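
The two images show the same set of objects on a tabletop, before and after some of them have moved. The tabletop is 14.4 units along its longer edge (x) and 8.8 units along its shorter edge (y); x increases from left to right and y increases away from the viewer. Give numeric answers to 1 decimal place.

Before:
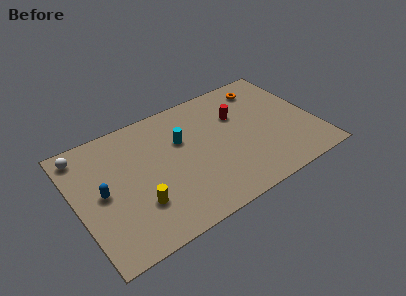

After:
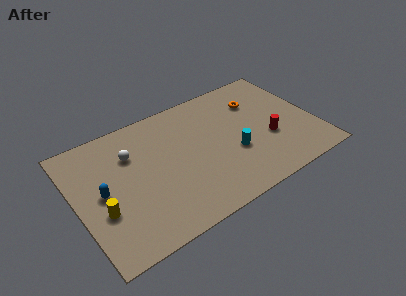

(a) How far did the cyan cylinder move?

3.7

The cyan cylinder moved from about (6.5, 5.7) to (9.3, 3.3), a distance of √(2.8² + 2.4²) ≈ 3.7.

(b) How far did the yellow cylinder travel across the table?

2.2

The yellow cylinder was near (3.4, 2.6) before and (1.3, 3.2) after, so it travelled √(2.1² + 0.6²) ≈ 2.2 units.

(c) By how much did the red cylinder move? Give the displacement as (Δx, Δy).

(1.5, -2.6)

From the two frames, the red cylinder sits at roughly (10.0, 5.9) before and (11.5, 3.3) after.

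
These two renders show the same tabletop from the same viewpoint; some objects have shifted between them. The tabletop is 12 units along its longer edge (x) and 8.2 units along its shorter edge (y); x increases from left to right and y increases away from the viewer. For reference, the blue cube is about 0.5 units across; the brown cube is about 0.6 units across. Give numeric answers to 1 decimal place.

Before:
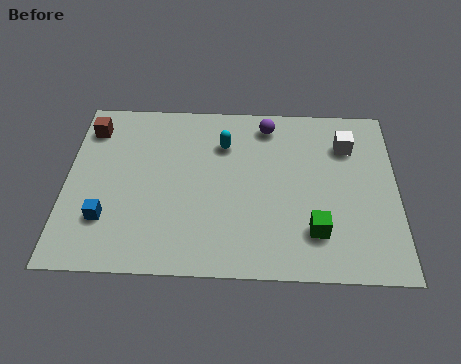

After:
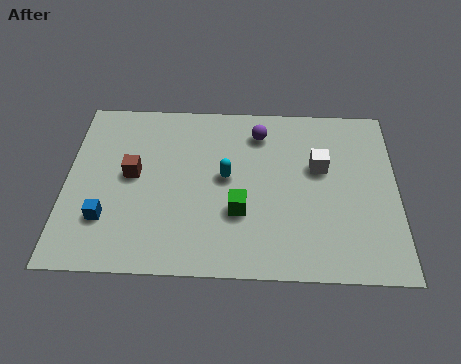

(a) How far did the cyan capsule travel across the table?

1.6

The cyan capsule was near (5.7, 6.0) before and (5.8, 4.4) after, so it travelled √(0.1² + 1.6²) ≈ 1.6 units.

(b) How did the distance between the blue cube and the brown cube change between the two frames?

-2.1

They were about 4.4 units apart before and 2.3 after — 2.1 units closer together.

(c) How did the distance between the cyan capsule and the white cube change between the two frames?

-1.0

Before: roughly 4.5 units apart; after: 3.5. That's 1.0 units closer together.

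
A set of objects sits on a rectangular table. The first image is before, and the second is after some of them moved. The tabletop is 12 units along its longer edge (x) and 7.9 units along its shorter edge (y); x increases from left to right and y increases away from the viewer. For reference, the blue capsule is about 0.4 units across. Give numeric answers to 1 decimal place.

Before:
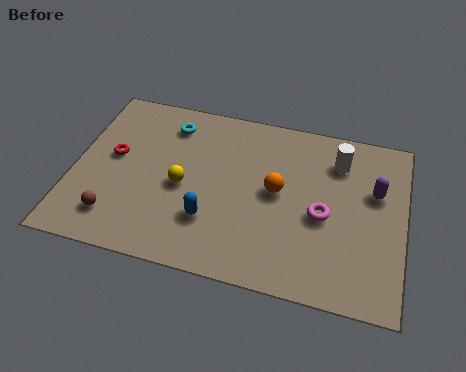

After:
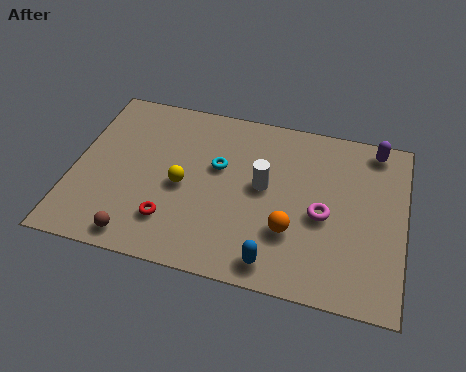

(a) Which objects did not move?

the magenta torus and the yellow sphere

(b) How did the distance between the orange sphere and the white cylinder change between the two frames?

-0.7

They were about 2.8 units apart before and 2.1 after — 0.7 units closer together.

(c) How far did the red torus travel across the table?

3.4

The red torus moved from about (1.4, 4.4) to (3.7, 1.9), a distance of √(2.3² + 2.5²) ≈ 3.4.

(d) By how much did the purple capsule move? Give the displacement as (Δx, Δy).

(-0.1, 2.0)

From the two frames, the purple capsule sits at roughly (10.9, 5.0) before and (10.8, 7.0) after.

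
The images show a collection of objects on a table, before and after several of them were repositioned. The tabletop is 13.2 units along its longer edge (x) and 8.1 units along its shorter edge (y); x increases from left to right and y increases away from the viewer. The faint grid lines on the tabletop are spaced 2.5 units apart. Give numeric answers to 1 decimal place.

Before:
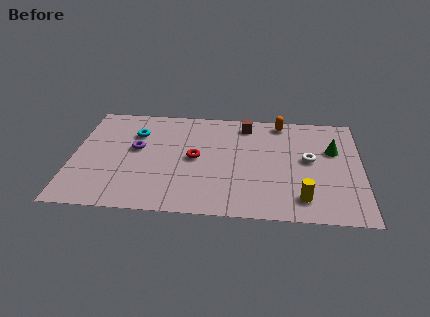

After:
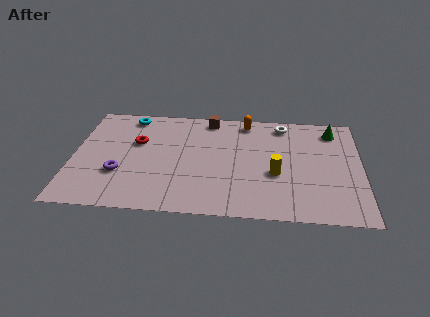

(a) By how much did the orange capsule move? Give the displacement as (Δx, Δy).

(-1.6, -0.1)

From the two frames, the orange capsule sits at roughly (9.5, 7.2) before and (7.9, 7.1) after.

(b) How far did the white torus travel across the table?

2.9

The white torus was near (10.8, 4.4) before and (9.6, 7.0) after, so it travelled √(1.2² + 2.6²) ≈ 2.9 units.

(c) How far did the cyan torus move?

1.3

From (2.8, 5.8) to (2.5, 7.1), the cyan torus covered √(0.3² + 1.3²) ≈ 1.3 units.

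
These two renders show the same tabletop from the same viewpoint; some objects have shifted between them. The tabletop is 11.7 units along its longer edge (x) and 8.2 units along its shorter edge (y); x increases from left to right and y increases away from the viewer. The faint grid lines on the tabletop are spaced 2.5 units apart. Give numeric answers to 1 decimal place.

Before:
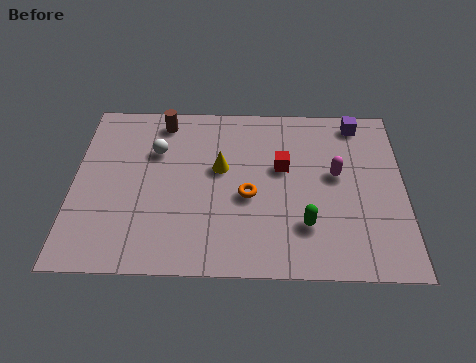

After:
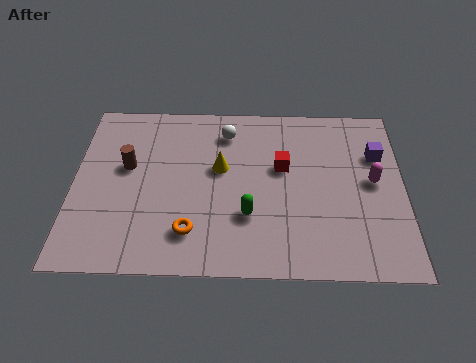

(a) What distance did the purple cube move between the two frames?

1.7

The purple cube moved from about (10.1, 7.2) to (10.8, 5.6), a distance of √(0.7² + 1.6²) ≈ 1.7.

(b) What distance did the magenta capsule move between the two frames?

1.3

From (9.3, 4.6) to (10.6, 4.3), the magenta capsule covered √(1.3² + 0.3²) ≈ 1.3 units.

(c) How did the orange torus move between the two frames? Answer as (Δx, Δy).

(-2.0, -1.7)

The orange torus started near (6.2, 3.5) and ended near (4.2, 1.8).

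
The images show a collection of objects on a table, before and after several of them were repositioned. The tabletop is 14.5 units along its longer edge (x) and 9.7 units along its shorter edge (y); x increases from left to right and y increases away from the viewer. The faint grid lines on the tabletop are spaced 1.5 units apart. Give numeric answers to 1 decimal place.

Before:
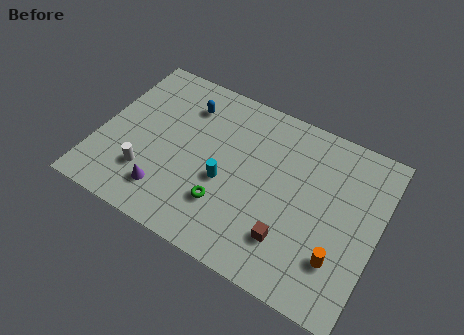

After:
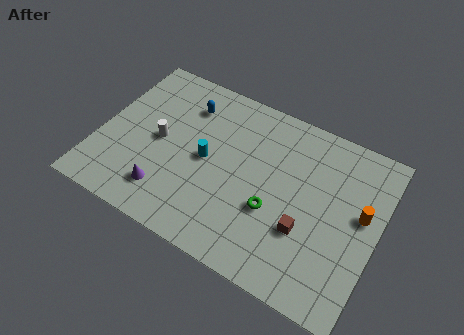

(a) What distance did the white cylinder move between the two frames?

2.2

The white cylinder was near (2.8, 2.6) before and (3.1, 4.8) after, so it travelled √(0.3² + 2.2²) ≈ 2.2 units.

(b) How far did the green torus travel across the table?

2.6

The green torus moved from about (6.9, 2.7) to (9.3, 3.6), a distance of √(2.4² + 0.9²) ≈ 2.6.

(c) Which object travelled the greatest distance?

the orange cylinder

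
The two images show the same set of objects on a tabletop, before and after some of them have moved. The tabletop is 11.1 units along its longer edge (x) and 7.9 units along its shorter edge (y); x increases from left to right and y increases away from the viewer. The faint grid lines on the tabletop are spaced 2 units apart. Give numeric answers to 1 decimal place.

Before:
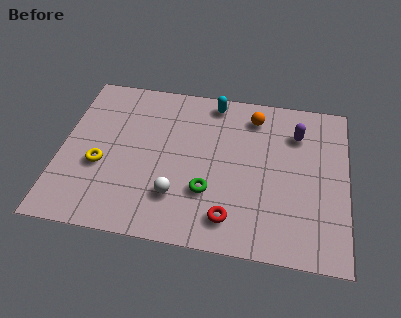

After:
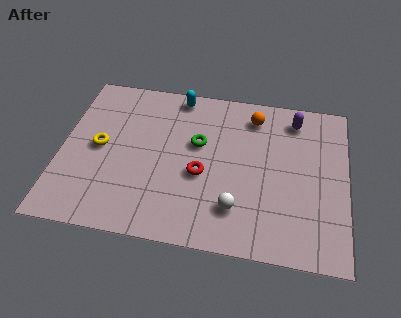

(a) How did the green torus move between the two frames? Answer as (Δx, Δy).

(-0.5, 2.3)

From the two frames, the green torus sits at roughly (5.8, 2.5) before and (5.3, 4.8) after.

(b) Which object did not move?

the orange sphere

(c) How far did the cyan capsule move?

1.4

The cyan capsule moved from about (5.8, 7.0) to (4.4, 7.1), a distance of √(1.4² + 0.1²) ≈ 1.4.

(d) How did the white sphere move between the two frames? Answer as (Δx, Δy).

(2.3, -0.2)

The white sphere started near (4.6, 2.1) and ended near (6.9, 1.9).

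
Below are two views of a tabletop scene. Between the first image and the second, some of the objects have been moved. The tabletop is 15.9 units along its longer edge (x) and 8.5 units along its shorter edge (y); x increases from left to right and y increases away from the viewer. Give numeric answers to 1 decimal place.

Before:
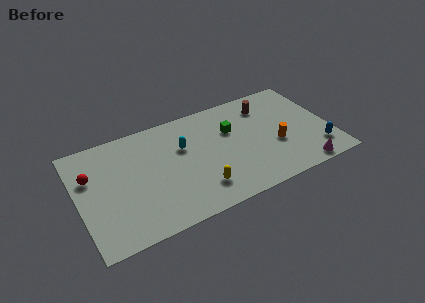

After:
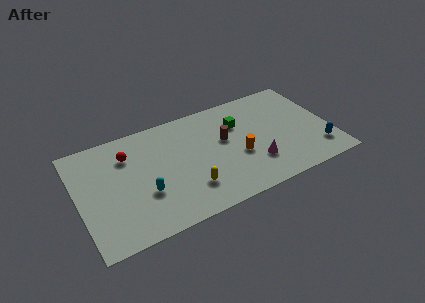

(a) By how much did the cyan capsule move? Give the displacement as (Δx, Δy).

(-2.7, -2.5)

The cyan capsule started near (6.7, 5.5) and ended near (4.0, 3.0).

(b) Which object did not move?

the blue capsule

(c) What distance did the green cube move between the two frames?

0.6

From (9.8, 5.6) to (10.3, 5.9), the green cube covered √(0.5² + 0.3²) ≈ 0.6 units.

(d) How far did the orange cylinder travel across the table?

2.4

The orange cylinder moved from about (12.4, 3.3) to (10.0, 3.4), a distance of √(2.4² + 0.1²) ≈ 2.4.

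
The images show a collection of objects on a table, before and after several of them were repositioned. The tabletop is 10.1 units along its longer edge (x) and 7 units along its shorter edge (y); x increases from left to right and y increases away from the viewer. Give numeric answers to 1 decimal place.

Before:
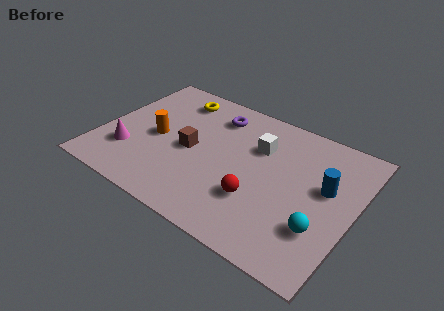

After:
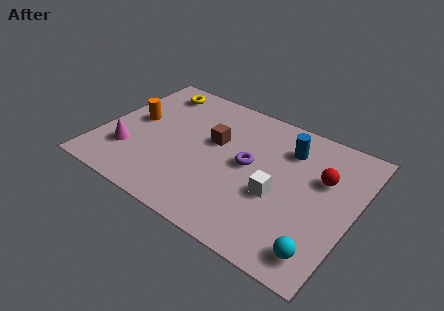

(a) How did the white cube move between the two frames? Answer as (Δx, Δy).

(1.1, -2.0)

The white cube started near (6.1, 4.8) and ended near (7.2, 2.8).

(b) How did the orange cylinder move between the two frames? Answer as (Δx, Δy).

(-1.0, 0.5)

From the two frames, the orange cylinder sits at roughly (2.2, 3.3) before and (1.2, 3.8) after.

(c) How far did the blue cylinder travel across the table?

2.1

The blue cylinder moved from about (8.9, 4.1) to (7.2, 5.3), a distance of √(1.7² + 1.2²) ≈ 2.1.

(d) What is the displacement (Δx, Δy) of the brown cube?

(0.8, 0.9)

The brown cube started near (3.6, 3.3) and ended near (4.4, 4.2).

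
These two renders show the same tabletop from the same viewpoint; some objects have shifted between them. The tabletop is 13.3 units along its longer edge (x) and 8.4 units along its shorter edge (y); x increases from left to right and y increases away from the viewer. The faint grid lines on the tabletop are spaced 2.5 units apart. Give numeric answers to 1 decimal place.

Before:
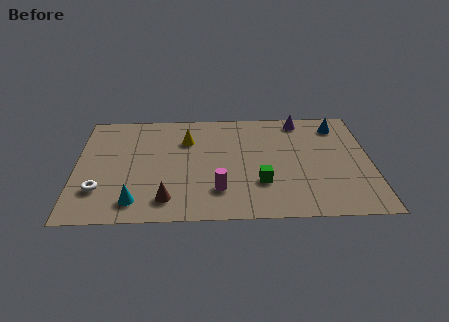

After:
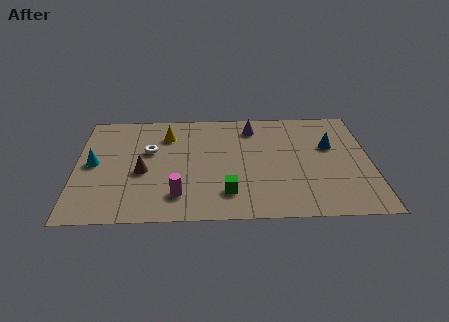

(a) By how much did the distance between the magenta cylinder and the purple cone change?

-0.4

The distance was about 6.5 in the first image and 6.1 in the second, so they moved 0.4 units closer together.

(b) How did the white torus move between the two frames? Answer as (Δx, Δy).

(2.2, 2.9)

The white torus was at about (1.1, 2.3) and moved to about (3.3, 5.2).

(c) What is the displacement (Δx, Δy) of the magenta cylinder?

(-1.8, -0.3)

The magenta cylinder started near (6.4, 2.1) and ended near (4.6, 1.8).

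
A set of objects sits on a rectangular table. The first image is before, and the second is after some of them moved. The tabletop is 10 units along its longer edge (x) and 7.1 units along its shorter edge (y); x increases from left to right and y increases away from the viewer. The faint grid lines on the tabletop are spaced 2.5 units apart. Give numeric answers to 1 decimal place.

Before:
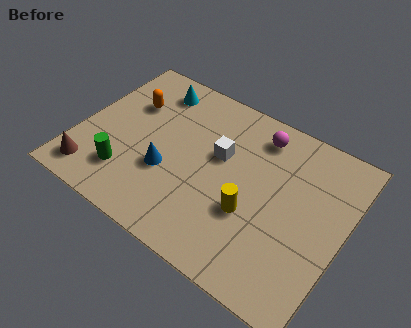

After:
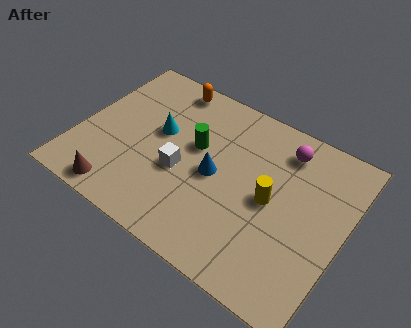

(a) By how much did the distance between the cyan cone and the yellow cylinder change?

-1.1

Before: roughly 5.5 units apart; after: 4.4. That's 1.1 units closer together.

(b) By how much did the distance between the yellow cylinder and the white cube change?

+1.1

The distance was about 2.3 in the first image and 3.4 in the second, so they moved 1.1 units further apart.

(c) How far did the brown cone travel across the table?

1.1

The brown cone was near (0.9, 1.1) before and (2.0, 0.8) after, so it travelled √(1.1² + 0.3²) ≈ 1.1 units.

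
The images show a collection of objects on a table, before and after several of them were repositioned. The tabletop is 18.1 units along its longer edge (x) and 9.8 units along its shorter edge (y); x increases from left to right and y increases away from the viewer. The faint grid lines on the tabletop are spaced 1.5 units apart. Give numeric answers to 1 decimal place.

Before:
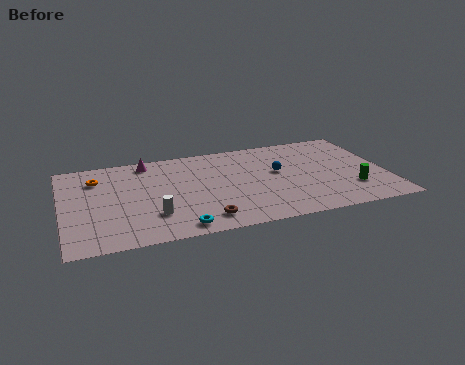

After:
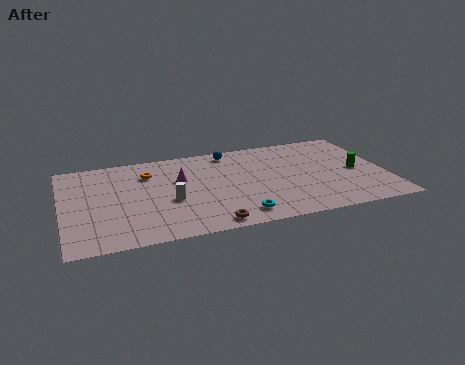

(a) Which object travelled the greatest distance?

the blue sphere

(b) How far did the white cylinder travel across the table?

1.6

The white cylinder moved from about (4.9, 2.7) to (5.9, 4.0), a distance of √(1.0² + 1.3²) ≈ 1.6.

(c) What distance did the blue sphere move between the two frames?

3.9

The blue sphere was near (12.1, 5.6) before and (9.6, 8.6) after, so it travelled √(2.5² + 3.0²) ≈ 3.9 units.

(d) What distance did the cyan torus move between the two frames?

3.3

The cyan torus moved from about (6.2, 1.1) to (9.5, 1.5), a distance of √(3.3² + 0.4²) ≈ 3.3.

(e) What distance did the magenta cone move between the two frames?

2.9

The magenta cone was near (4.9, 8.6) before and (6.6, 6.2) after, so it travelled √(1.7² + 2.4²) ≈ 2.9 units.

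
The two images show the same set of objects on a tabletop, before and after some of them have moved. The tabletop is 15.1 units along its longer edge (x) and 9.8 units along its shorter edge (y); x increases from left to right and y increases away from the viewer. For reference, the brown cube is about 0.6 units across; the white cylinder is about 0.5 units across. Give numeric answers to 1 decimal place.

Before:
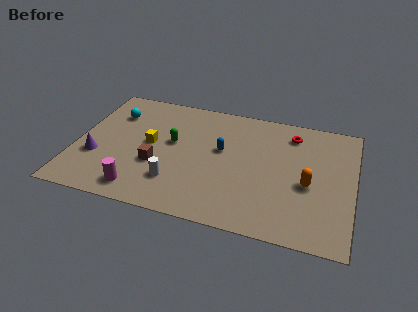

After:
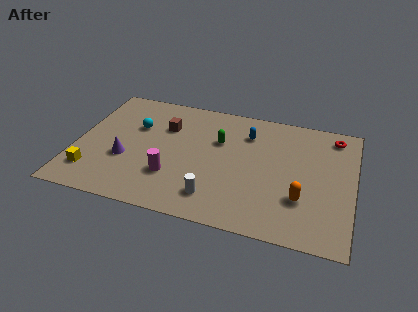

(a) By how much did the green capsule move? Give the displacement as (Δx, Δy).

(2.5, 0.8)

The green capsule started near (5.2, 5.6) and ended near (7.7, 6.4).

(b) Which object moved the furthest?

the yellow cube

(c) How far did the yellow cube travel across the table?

4.2

From (4.0, 5.2) to (1.1, 2.1), the yellow cube covered √(2.9² + 3.1²) ≈ 4.2 units.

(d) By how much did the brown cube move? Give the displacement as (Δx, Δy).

(0.2, 3.2)

The brown cube was at about (4.5, 3.6) and moved to about (4.7, 6.8).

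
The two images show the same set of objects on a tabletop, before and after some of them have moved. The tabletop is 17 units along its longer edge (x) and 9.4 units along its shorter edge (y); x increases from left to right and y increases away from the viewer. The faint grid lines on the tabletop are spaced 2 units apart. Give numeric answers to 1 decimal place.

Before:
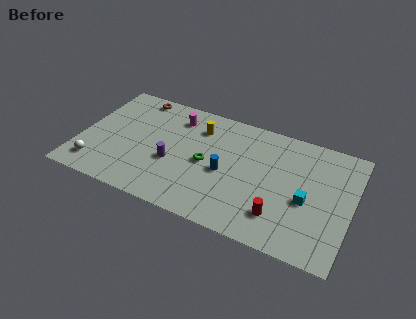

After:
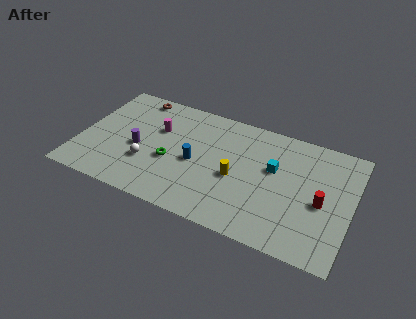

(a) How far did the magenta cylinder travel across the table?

1.7

From (5.7, 7.5) to (4.7, 6.1), the magenta cylinder covered √(1.0² + 1.4²) ≈ 1.7 units.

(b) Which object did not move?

the brown torus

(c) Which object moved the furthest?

the yellow cylinder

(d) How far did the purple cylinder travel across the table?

2.2

The purple cylinder was near (5.9, 3.7) before and (3.7, 4.1) after, so it travelled √(2.2² + 0.4²) ≈ 2.2 units.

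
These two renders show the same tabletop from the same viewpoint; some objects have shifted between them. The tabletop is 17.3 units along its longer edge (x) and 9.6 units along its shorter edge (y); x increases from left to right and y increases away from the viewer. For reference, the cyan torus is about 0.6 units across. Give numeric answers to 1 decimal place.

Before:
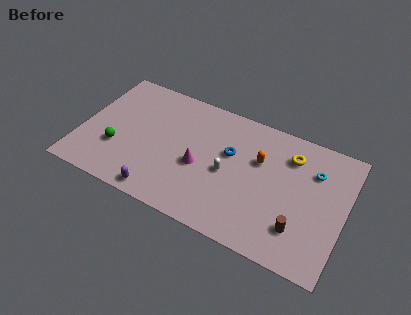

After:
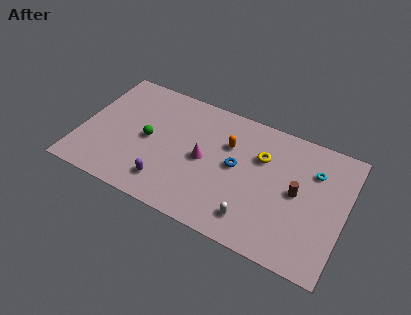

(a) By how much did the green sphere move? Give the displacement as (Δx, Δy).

(1.9, 1.5)

From the two frames, the green sphere sits at roughly (2.5, 3.2) before and (4.4, 4.7) after.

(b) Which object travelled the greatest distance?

the white capsule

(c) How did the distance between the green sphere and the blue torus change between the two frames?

-1.9

The distance was about 7.7 in the first image and 5.8 in the second, so they moved 1.9 units closer together.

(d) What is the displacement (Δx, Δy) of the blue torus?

(0.5, -0.8)

From the two frames, the blue torus sits at roughly (9.7, 5.9) before and (10.2, 5.1) after.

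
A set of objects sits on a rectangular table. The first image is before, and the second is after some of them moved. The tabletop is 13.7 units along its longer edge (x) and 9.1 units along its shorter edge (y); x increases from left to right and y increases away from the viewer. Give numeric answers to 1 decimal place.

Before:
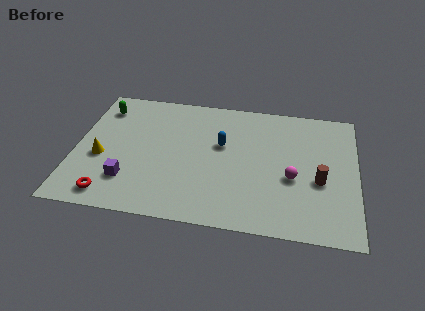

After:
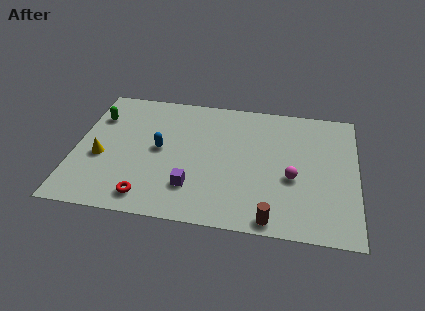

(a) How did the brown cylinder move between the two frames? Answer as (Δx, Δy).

(-2.2, -2.9)

The brown cylinder was at about (11.9, 3.7) and moved to about (9.7, 0.8).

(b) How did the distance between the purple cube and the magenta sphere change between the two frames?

-3.0

The distance was about 8.0 in the first image and 5.0 in the second, so they moved 3.0 units closer together.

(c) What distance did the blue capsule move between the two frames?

3.1

The blue capsule moved from about (7.1, 5.5) to (4.1, 4.7), a distance of √(3.0² + 0.8²) ≈ 3.1.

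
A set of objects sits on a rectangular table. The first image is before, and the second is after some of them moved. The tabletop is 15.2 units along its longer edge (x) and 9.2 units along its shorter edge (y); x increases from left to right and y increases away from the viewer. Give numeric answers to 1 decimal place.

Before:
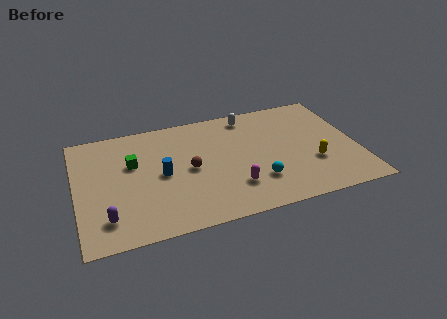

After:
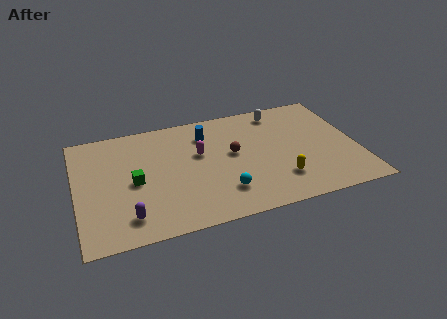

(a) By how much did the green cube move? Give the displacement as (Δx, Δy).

(0.0, -1.5)

The green cube was at about (3.1, 5.8) and moved to about (3.1, 4.3).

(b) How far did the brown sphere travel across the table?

2.5

From (6.1, 4.5) to (8.5, 5.1), the brown sphere covered √(2.4² + 0.6²) ≈ 2.5 units.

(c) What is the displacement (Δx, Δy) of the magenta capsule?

(-1.6, 3.2)

From the two frames, the magenta capsule sits at roughly (8.3, 2.4) before and (6.7, 5.6) after.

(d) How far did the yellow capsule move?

2.1

From (12.7, 3.1) to (10.8, 2.3), the yellow capsule covered √(1.9² + 0.8²) ≈ 2.1 units.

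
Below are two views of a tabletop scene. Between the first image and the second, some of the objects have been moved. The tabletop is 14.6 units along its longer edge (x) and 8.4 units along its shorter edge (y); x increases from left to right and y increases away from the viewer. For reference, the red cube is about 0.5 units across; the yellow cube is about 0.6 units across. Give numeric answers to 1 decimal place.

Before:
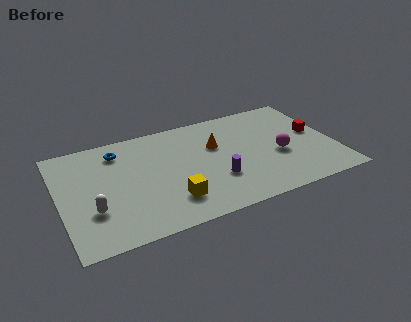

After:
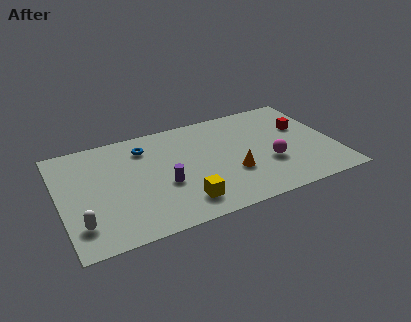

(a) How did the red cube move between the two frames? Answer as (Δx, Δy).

(-0.6, 0.7)

The red cube was at about (13.7, 4.6) and moved to about (13.1, 5.3).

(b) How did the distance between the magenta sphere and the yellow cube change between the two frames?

-1.2

Before: roughly 6.2 units apart; after: 5.0. That's 1.2 units closer together.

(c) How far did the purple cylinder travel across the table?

2.8

The purple cylinder moved from about (8.1, 2.7) to (5.4, 3.3), a distance of √(2.7² + 0.6²) ≈ 2.8.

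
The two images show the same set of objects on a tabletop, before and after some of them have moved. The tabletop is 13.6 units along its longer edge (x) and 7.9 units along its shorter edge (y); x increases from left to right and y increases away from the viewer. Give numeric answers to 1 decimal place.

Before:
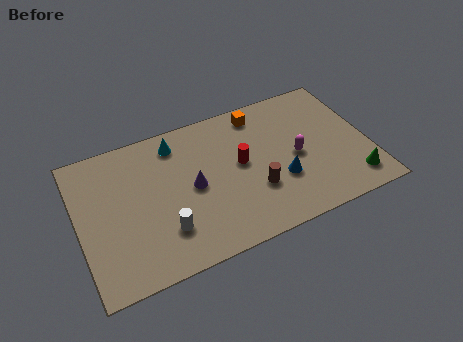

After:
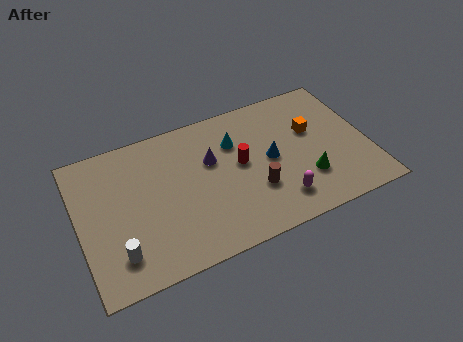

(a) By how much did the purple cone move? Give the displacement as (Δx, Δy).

(1.0, 1.1)

The purple cone started near (5.3, 3.9) and ended near (6.3, 5.0).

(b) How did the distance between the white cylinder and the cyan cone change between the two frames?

+2.5

The distance was about 4.6 in the first image and 7.1 in the second, so they moved 2.5 units further apart.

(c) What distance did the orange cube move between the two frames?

3.0

From (8.8, 6.8) to (11.1, 4.9), the orange cube covered √(2.3² + 1.9²) ≈ 3.0 units.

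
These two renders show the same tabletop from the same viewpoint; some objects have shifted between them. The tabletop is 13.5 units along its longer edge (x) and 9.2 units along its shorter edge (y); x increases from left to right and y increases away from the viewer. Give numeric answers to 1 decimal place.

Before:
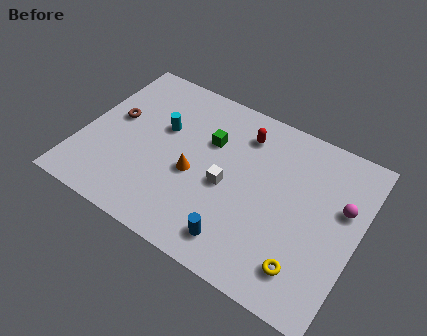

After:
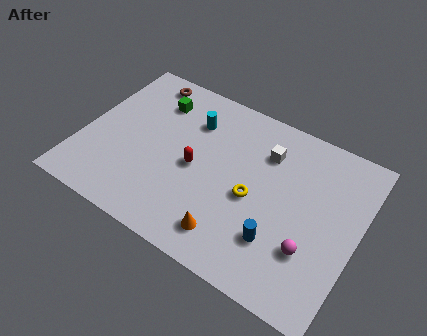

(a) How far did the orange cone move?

3.2

From (5.6, 3.9) to (7.8, 1.6), the orange cone covered √(2.2² + 2.3²) ≈ 3.2 units.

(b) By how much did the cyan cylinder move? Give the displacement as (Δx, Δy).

(1.3, 1.1)

From the two frames, the cyan cylinder sits at roughly (3.7, 5.7) before and (5.0, 6.8) after.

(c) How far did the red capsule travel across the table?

3.6

From (7.5, 7.3) to (5.6, 4.3), the red capsule covered √(1.9² + 3.0²) ≈ 3.6 units.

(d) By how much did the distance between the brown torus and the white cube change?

+0.6

They were about 5.9 units apart before and 6.5 after — 0.6 units further apart.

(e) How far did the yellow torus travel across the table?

3.7

From (11.4, 1.8) to (8.5, 4.1), the yellow torus covered √(2.9² + 2.3²) ≈ 3.7 units.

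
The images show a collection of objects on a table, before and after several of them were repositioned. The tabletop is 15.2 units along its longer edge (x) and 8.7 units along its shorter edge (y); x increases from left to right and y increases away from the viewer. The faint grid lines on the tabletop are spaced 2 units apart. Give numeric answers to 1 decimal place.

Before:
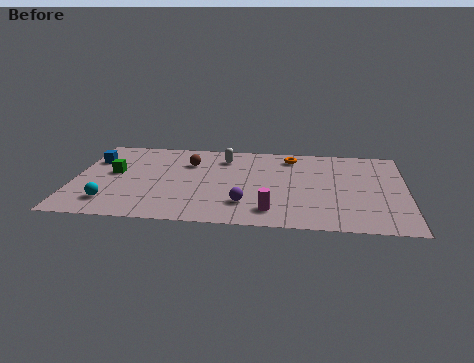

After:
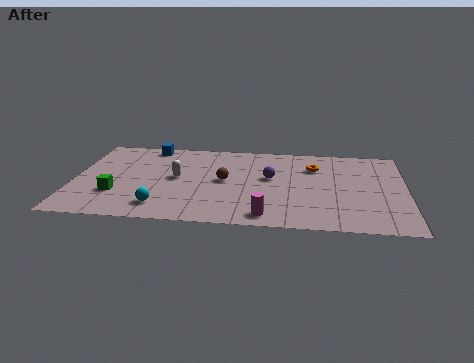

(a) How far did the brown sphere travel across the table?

2.4

The brown sphere was near (5.2, 6.2) before and (6.9, 4.5) after, so it travelled √(1.7² + 1.7²) ≈ 2.4 units.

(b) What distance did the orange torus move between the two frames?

1.5

The orange torus moved from about (9.9, 7.3) to (11.0, 6.3), a distance of √(1.1² + 1.0²) ≈ 1.5.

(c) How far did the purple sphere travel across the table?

3.0

From (7.9, 2.2) to (9.0, 5.0), the purple sphere covered √(1.1² + 2.8²) ≈ 3.0 units.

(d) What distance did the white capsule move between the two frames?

3.1

The white capsule was near (6.8, 6.9) before and (4.7, 4.6) after, so it travelled √(2.1² + 2.3²) ≈ 3.1 units.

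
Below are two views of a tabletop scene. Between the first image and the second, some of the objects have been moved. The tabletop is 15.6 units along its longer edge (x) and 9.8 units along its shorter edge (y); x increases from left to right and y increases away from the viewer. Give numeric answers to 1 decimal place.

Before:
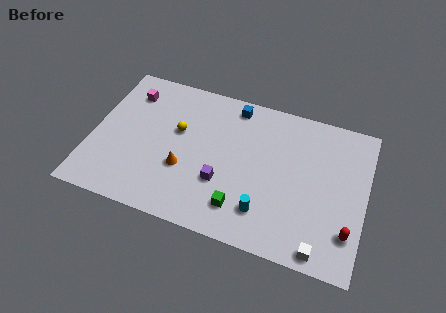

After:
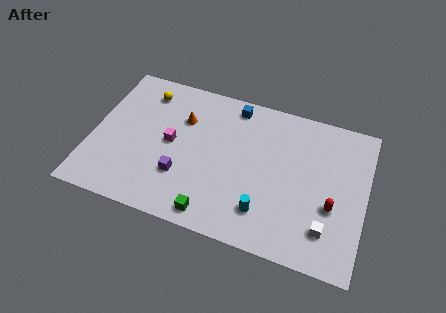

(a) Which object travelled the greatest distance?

the magenta cube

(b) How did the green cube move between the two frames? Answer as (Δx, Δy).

(-1.5, -0.9)

The green cube was at about (8.8, 2.0) and moved to about (7.3, 1.1).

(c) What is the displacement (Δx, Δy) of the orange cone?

(-0.4, 3.3)

The orange cone was at about (5.4, 3.5) and moved to about (5.0, 6.8).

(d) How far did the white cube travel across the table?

1.3

The white cube was near (13.4, 0.9) before and (13.6, 2.2) after, so it travelled √(0.2² + 1.3²) ≈ 1.3 units.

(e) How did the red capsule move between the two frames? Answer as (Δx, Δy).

(-1.0, 1.3)

The red capsule was at about (14.8, 2.4) and moved to about (13.8, 3.7).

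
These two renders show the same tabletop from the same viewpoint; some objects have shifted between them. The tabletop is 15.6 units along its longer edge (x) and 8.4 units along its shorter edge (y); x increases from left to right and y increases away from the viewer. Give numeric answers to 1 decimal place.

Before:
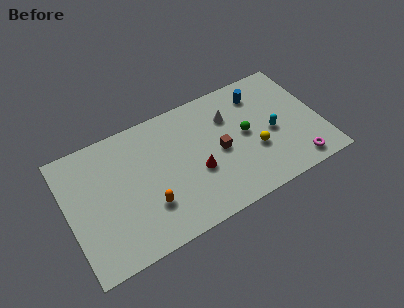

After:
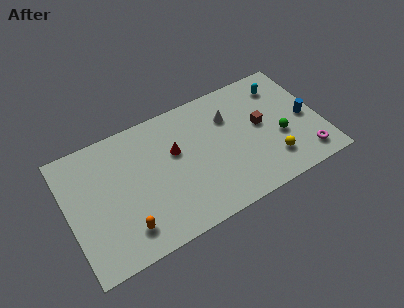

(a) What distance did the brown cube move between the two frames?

2.8

From (9.3, 4.0) to (12.0, 4.6), the brown cube covered √(2.7² + 0.6²) ≈ 2.8 units.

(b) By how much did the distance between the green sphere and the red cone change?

+3.2

The distance was about 3.4 in the first image and 6.6 in the second, so they moved 3.2 units further apart.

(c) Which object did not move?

the white cone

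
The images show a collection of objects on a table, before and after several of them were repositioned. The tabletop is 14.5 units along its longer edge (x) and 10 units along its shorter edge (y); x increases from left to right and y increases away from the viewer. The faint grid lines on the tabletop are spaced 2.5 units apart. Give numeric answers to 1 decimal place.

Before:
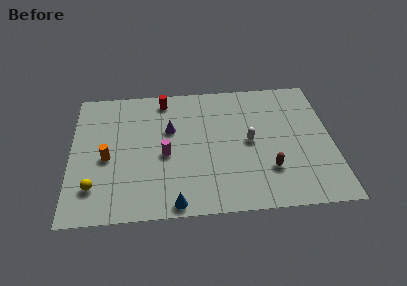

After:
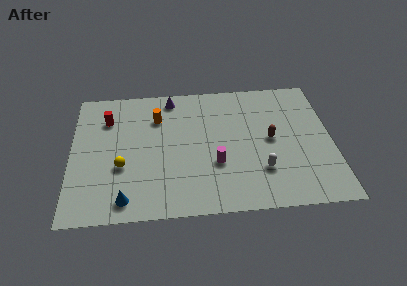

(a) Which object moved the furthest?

the orange cylinder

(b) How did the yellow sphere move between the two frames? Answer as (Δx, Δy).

(1.5, 1.4)

The yellow sphere was at about (1.3, 2.3) and moved to about (2.8, 3.7).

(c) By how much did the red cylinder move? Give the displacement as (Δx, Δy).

(-3.2, -1.3)

The red cylinder was at about (5.2, 8.7) and moved to about (2.0, 7.4).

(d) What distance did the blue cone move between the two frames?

2.7

The blue cone was near (5.7, 0.8) before and (3.0, 1.3) after, so it travelled √(2.7² + 0.5²) ≈ 2.7 units.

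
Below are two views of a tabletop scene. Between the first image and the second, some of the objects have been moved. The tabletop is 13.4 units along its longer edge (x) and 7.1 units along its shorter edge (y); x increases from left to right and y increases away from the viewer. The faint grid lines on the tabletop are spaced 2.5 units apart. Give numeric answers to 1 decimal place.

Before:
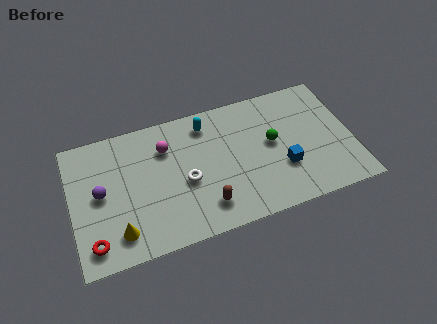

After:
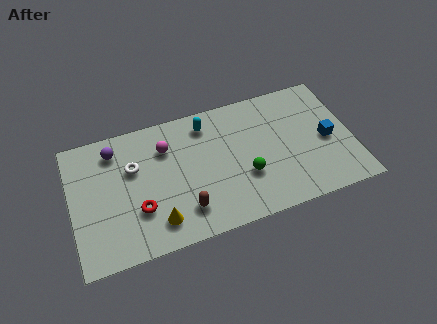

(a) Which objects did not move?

the magenta sphere and the cyan capsule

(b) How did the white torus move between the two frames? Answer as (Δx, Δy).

(-2.4, 1.5)

The white torus was at about (5.4, 3.1) and moved to about (3.0, 4.6).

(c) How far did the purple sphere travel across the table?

2.2

From (1.4, 3.7) to (2.2, 5.8), the purple sphere covered √(0.8² + 2.1²) ≈ 2.2 units.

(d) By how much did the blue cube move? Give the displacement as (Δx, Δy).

(2.2, 0.9)

The blue cube was at about (10.0, 2.4) and moved to about (12.2, 3.3).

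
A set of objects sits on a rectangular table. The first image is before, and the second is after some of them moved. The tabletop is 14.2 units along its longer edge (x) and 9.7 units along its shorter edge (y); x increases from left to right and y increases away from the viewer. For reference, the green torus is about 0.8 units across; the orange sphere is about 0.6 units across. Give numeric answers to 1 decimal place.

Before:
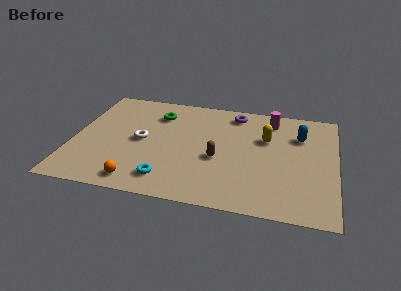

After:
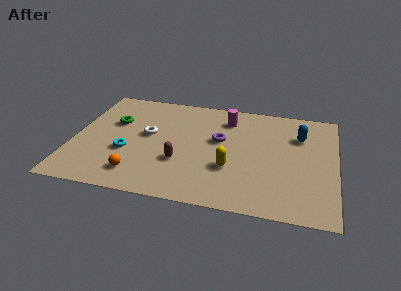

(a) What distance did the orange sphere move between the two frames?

0.6

The orange sphere moved from about (3.8, 1.2) to (3.7, 1.8), a distance of √(0.1² + 0.6²) ≈ 0.6.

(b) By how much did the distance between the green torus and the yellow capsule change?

+1.0

Before: roughly 6.1 units apart; after: 7.1. That's 1.0 units further apart.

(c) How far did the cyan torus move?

3.0

The cyan torus was near (5.3, 1.7) before and (3.0, 3.6) after, so it travelled √(2.3² + 1.9²) ≈ 3.0 units.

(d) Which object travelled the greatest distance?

the yellow capsule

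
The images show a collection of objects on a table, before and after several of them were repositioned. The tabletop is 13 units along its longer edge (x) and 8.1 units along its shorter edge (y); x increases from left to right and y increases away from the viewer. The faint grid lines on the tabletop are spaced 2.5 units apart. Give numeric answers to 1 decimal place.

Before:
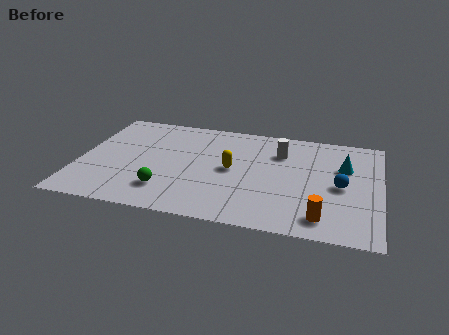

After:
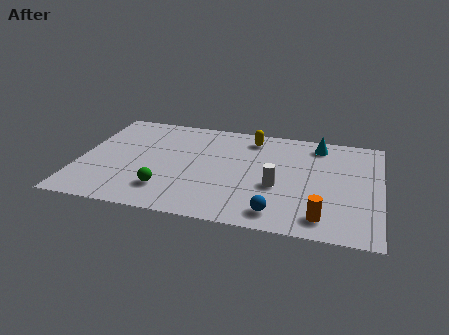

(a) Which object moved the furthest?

the blue sphere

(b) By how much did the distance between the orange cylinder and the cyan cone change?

+1.5

The distance was about 4.1 in the first image and 5.6 in the second, so they moved 1.5 units further apart.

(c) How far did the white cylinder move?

2.7

From (8.6, 5.9) to (8.6, 3.2), the white cylinder covered √(0.0² + 2.7²) ≈ 2.7 units.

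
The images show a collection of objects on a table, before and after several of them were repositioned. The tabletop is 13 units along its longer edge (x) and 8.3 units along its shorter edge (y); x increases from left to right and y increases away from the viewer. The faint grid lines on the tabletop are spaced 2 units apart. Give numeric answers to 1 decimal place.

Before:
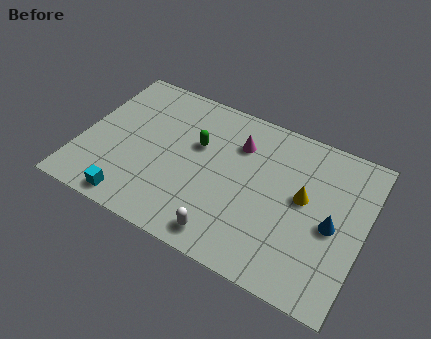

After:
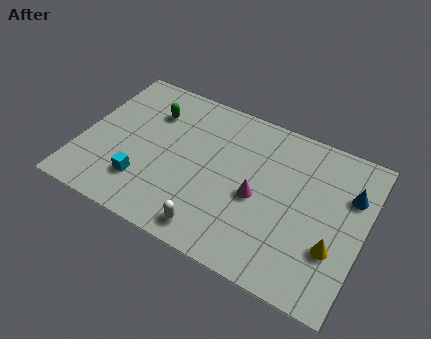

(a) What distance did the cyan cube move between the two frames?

1.2

The cyan cube moved from about (2.8, 0.9) to (3.1, 2.1), a distance of √(0.3² + 1.2²) ≈ 1.2.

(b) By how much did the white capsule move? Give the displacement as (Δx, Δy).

(-0.6, 0.0)

From the two frames, the white capsule sits at roughly (7.1, 1.1) before and (6.5, 1.1) after.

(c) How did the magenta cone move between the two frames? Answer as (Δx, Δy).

(1.2, -2.4)

From the two frames, the magenta cone sits at roughly (7.0, 6.1) before and (8.2, 3.7) after.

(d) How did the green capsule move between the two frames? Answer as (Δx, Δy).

(-2.3, 0.9)

The green capsule was at about (5.2, 5.2) and moved to about (2.9, 6.1).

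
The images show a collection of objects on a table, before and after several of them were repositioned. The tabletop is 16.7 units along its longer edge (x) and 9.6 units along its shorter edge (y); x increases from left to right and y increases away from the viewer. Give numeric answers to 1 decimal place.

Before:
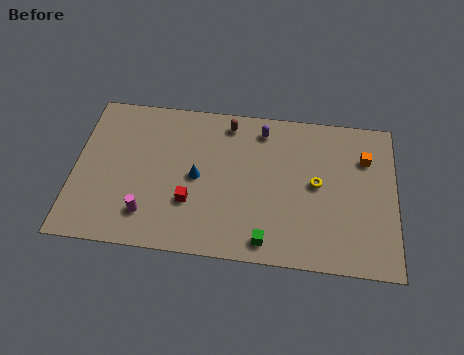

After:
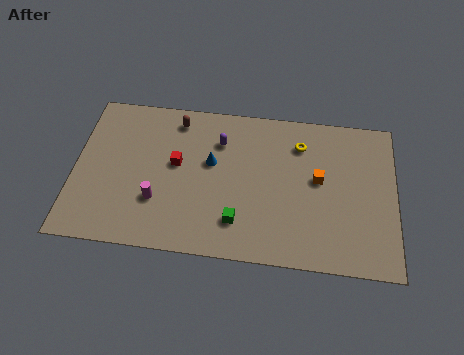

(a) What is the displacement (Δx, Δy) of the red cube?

(-0.8, 2.3)

The red cube was at about (6.1, 3.1) and moved to about (5.3, 5.4).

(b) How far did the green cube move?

1.8

The green cube moved from about (10.1, 1.2) to (8.6, 2.2), a distance of √(1.5² + 1.0²) ≈ 1.8.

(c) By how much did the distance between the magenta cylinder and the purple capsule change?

-3.2

Before: roughly 8.3 units apart; after: 5.1. That's 3.2 units closer together.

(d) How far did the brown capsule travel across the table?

2.7

The brown capsule moved from about (7.9, 8.3) to (5.2, 8.2), a distance of √(2.7² + 0.1²) ≈ 2.7.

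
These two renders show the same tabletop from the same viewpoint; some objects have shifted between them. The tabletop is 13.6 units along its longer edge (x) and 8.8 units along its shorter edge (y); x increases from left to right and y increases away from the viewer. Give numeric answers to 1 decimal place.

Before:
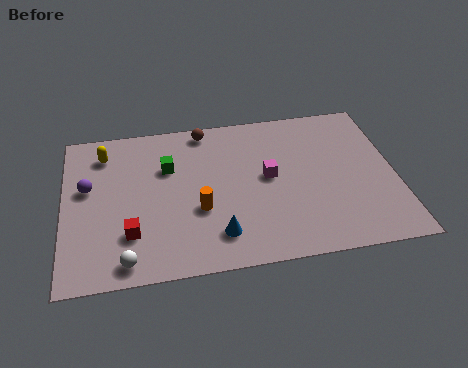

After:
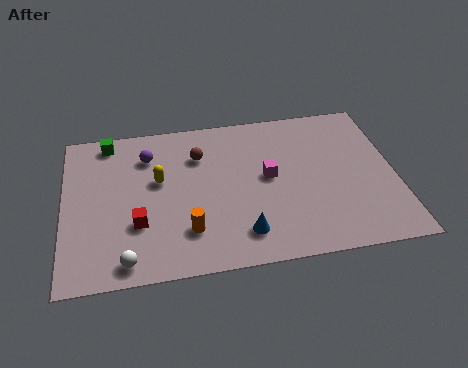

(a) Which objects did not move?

the magenta cube and the white sphere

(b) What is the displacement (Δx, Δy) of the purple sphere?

(2.5, 1.5)

The purple sphere started near (1.0, 5.2) and ended near (3.5, 6.7).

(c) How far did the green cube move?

3.1

The green cube was near (4.3, 5.9) before and (1.9, 7.8) after, so it travelled √(2.4² + 1.9²) ≈ 3.1 units.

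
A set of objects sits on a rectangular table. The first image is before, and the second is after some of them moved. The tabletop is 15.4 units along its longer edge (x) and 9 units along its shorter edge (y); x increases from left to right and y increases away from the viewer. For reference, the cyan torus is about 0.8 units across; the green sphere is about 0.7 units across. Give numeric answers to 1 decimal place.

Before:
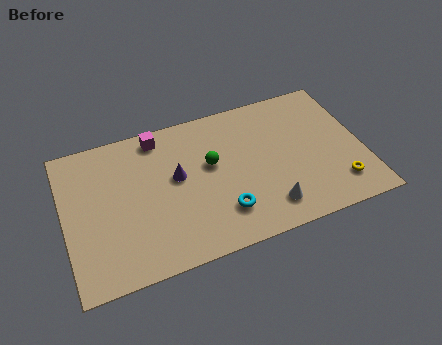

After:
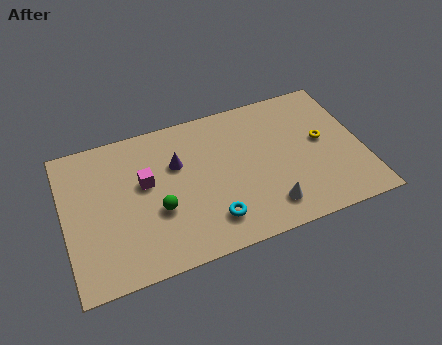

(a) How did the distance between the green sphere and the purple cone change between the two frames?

+1.0

The distance was about 1.8 in the first image and 2.8 in the second, so they moved 1.0 units further apart.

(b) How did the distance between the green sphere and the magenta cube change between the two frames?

-1.6

The distance was about 3.6 in the first image and 2.0 in the second, so they moved 1.6 units closer together.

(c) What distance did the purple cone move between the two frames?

0.8

The purple cone was near (5.8, 5.1) before and (5.9, 5.9) after, so it travelled √(0.1² + 0.8²) ≈ 0.8 units.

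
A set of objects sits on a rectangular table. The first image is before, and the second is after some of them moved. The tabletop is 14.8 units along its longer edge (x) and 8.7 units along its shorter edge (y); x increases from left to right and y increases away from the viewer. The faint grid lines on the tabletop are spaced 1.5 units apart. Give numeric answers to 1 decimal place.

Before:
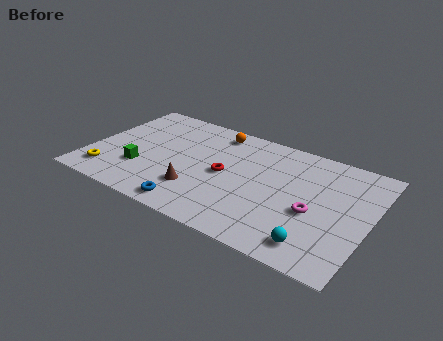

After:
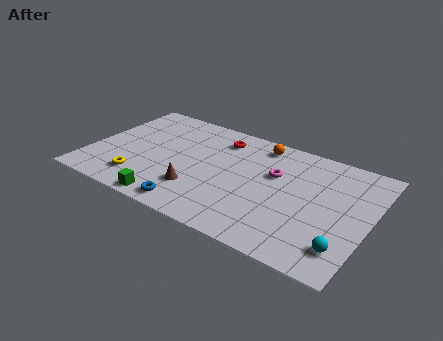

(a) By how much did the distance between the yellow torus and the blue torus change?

-1.6

The distance was about 4.7 in the first image and 3.1 in the second, so they moved 1.6 units closer together.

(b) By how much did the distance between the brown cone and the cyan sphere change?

+1.3

Before: roughly 6.5 units apart; after: 7.8. That's 1.3 units further apart.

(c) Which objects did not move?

the brown cone and the blue torus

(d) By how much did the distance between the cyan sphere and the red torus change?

+3.0

Before: roughly 6.0 units apart; after: 9.0. That's 3.0 units further apart.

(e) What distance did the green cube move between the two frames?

2.7

The green cube was near (2.9, 2.7) before and (4.8, 0.8) after, so it travelled √(1.9² + 1.9²) ≈ 2.7 units.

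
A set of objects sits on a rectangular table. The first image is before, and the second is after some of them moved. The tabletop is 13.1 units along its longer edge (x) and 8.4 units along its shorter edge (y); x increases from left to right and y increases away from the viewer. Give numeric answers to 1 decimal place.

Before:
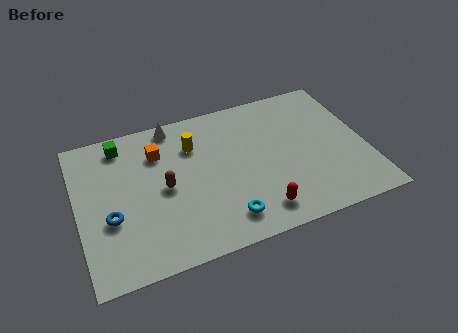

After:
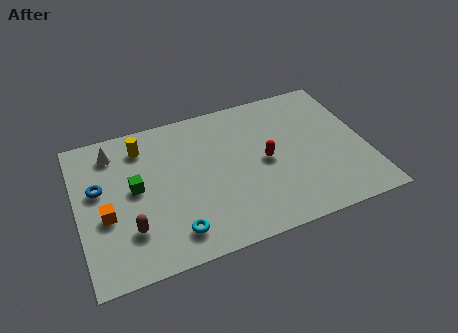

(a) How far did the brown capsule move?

2.5

From (3.9, 4.1) to (2.2, 2.3), the brown capsule covered √(1.7² + 1.8²) ≈ 2.5 units.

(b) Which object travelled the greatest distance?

the orange cube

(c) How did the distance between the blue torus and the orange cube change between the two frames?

-2.2

They were about 3.8 units apart before and 1.6 after — 2.2 units closer together.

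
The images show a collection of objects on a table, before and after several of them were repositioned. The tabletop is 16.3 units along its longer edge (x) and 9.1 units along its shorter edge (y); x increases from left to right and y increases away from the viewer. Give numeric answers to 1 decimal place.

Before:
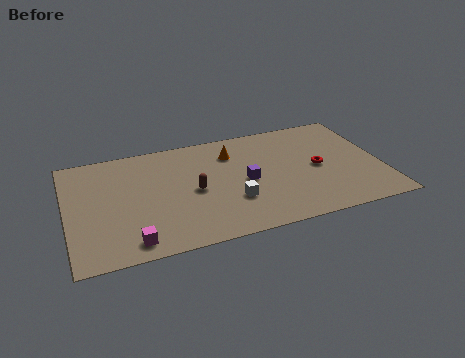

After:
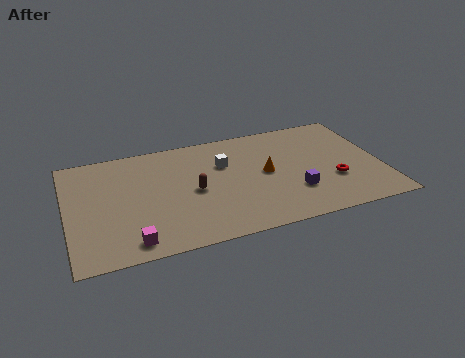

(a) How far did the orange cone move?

2.7

From (8.7, 6.9) to (10.3, 4.7), the orange cone covered √(1.6² + 2.2²) ≈ 2.7 units.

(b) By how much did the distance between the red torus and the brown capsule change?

+0.8

They were about 6.5 units apart before and 7.3 after — 0.8 units further apart.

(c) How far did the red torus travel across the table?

1.5

The red torus was near (13.0, 4.4) before and (13.7, 3.1) after, so it travelled √(0.7² + 1.3²) ≈ 1.5 units.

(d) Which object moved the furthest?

the white cube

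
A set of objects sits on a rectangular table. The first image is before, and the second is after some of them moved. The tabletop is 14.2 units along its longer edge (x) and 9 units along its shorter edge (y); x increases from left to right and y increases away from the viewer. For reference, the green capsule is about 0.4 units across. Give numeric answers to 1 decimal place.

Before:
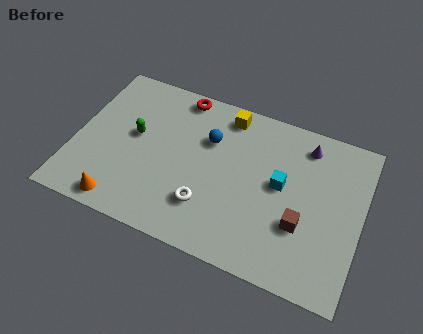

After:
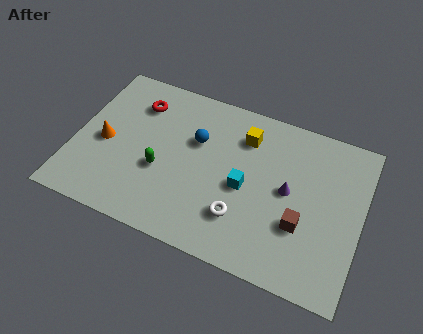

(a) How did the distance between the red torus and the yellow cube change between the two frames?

+3.0

The distance was about 2.4 in the first image and 5.4 in the second, so they moved 3.0 units further apart.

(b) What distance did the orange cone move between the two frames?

3.3

From (2.7, 1.0) to (1.5, 4.1), the orange cone covered √(1.2² + 3.1²) ≈ 3.3 units.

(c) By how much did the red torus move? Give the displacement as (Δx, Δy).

(-2.0, -1.2)

The red torus started near (4.8, 8.1) and ended near (2.8, 6.9).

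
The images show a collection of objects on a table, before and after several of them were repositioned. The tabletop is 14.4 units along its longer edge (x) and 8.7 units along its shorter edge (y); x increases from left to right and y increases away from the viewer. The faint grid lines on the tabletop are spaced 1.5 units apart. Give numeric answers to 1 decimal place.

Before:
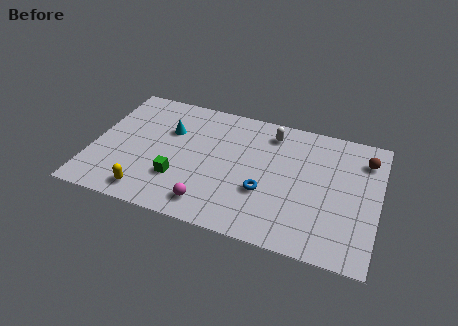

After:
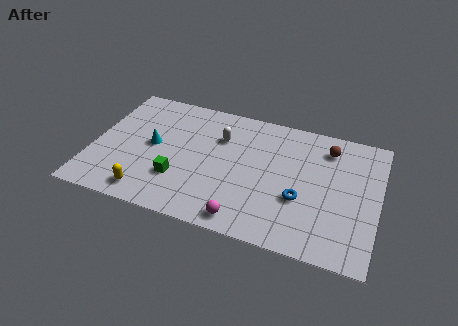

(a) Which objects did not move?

the yellow capsule and the green cube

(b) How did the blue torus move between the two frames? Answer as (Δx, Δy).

(1.8, 0.1)

The blue torus started near (8.8, 3.1) and ended near (10.6, 3.2).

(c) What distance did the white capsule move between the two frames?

2.7

The white capsule moved from about (8.8, 7.2) to (6.3, 6.1), a distance of √(2.5² + 1.1²) ≈ 2.7.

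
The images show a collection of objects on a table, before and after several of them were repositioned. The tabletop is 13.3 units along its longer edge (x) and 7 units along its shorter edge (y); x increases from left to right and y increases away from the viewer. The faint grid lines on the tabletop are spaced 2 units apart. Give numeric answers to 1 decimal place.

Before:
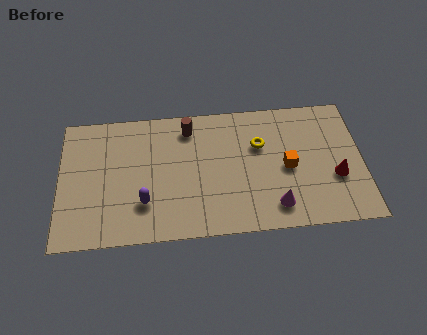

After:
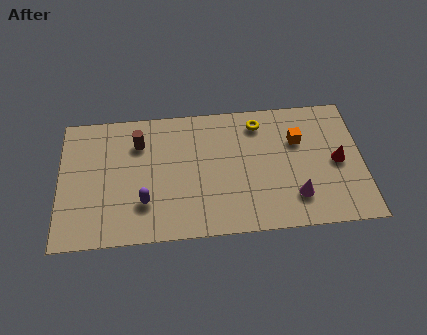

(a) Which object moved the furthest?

the brown cylinder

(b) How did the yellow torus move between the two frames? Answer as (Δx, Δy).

(0.0, 1.2)

From the two frames, the yellow torus sits at roughly (8.8, 4.6) before and (8.8, 5.8) after.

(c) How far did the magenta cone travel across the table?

1.0

From (9.4, 1.3) to (10.3, 1.7), the magenta cone covered √(0.9² + 0.4²) ≈ 1.0 units.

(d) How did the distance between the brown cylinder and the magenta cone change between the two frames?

+1.8

The distance was about 5.8 in the first image and 7.6 in the second, so they moved 1.8 units further apart.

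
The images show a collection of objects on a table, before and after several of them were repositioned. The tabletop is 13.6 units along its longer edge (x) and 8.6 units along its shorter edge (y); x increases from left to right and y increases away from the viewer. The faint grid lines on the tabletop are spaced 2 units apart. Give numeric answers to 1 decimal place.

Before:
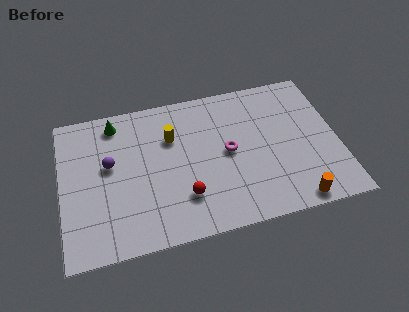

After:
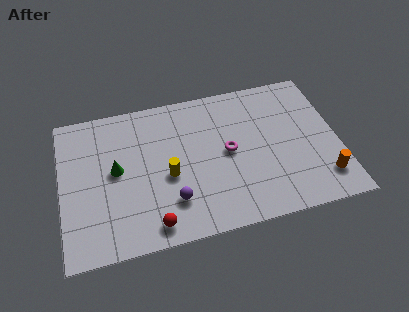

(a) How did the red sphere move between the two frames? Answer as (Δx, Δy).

(-1.6, -1.2)

From the two frames, the red sphere sits at roughly (5.9, 2.3) before and (4.3, 1.1) after.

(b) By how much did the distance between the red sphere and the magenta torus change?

+2.0

The distance was about 3.1 in the first image and 5.1 in the second, so they moved 2.0 units further apart.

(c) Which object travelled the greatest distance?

the purple sphere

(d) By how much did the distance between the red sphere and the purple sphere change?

-2.9

They were about 4.4 units apart before and 1.5 after — 2.9 units closer together.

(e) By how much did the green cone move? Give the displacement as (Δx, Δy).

(-0.1, -2.8)

From the two frames, the green cone sits at roughly (2.8, 7.4) before and (2.7, 4.6) after.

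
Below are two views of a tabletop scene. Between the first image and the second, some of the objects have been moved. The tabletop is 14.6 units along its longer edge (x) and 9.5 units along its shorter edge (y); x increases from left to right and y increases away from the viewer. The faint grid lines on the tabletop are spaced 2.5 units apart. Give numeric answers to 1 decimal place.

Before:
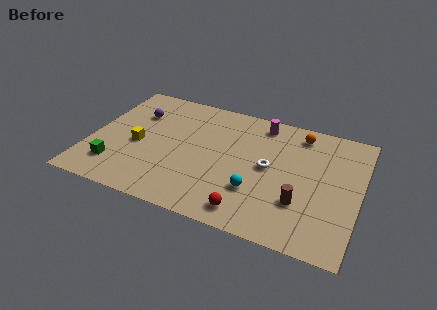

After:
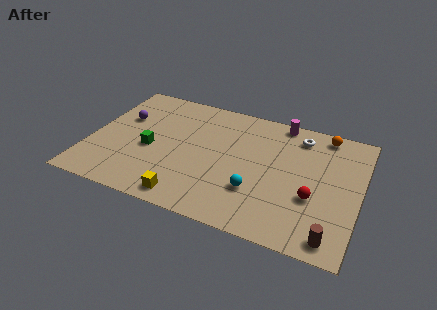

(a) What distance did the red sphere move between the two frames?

3.9

From (9.0, 1.3) to (12.2, 3.5), the red sphere covered √(3.2² + 2.2²) ≈ 3.9 units.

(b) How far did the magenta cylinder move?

1.1

From (9.0, 8.2) to (10.0, 8.7), the magenta cylinder covered √(1.0² + 0.5²) ≈ 1.1 units.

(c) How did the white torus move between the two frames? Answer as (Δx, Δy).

(1.4, 3.0)

From the two frames, the white torus sits at roughly (9.7, 4.9) before and (11.1, 7.9) after.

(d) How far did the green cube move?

2.6

The green cube was near (1.6, 2.1) before and (3.3, 4.1) after, so it travelled √(1.7² + 2.0²) ≈ 2.6 units.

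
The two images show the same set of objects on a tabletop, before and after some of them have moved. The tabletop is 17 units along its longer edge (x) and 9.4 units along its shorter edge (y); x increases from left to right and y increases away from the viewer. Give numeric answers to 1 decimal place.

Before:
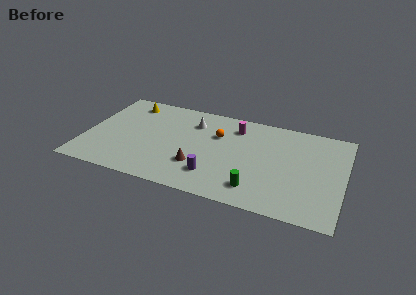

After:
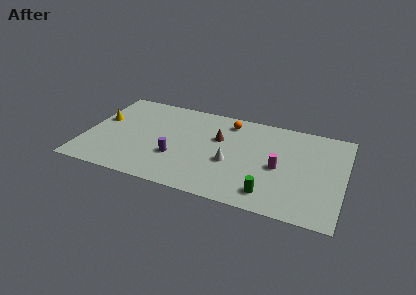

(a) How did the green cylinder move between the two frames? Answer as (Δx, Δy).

(0.9, -0.2)

From the two frames, the green cylinder sits at roughly (11.5, 1.8) before and (12.4, 1.6) after.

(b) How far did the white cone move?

4.3

The white cone moved from about (6.9, 7.1) to (9.7, 3.8), a distance of √(2.8² + 3.3²) ≈ 4.3.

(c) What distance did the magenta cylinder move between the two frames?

4.5

The magenta cylinder was near (9.7, 7.5) before and (12.8, 4.3) after, so it travelled √(3.1² + 3.2²) ≈ 4.5 units.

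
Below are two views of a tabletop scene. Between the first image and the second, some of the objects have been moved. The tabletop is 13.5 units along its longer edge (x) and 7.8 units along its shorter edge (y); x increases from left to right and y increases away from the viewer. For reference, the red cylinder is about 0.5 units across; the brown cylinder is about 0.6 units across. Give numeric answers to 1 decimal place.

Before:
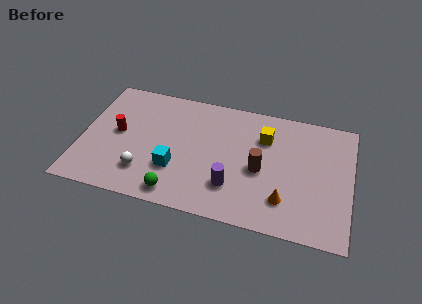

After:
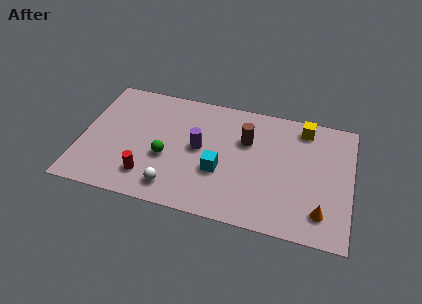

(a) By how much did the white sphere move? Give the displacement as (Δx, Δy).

(1.5, -0.6)

The white sphere started near (3.3, 1.9) and ended near (4.8, 1.3).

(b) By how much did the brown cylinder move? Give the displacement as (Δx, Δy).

(-0.8, 1.7)

The brown cylinder was at about (9.0, 3.5) and moved to about (8.2, 5.2).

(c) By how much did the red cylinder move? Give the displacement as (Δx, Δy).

(1.7, -2.4)

The red cylinder started near (1.8, 4.1) and ended near (3.5, 1.7).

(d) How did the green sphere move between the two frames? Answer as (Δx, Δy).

(-0.7, 2.1)

The green sphere started near (5.0, 1.0) and ended near (4.3, 3.1).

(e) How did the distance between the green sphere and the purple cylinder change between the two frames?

-1.0

The distance was about 2.9 in the first image and 1.9 in the second, so they moved 1.0 units closer together.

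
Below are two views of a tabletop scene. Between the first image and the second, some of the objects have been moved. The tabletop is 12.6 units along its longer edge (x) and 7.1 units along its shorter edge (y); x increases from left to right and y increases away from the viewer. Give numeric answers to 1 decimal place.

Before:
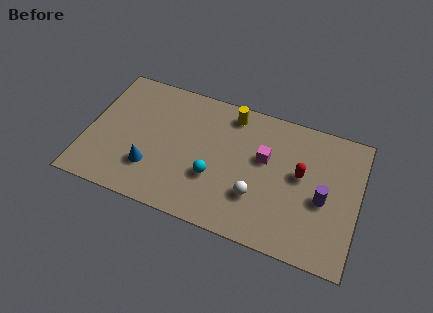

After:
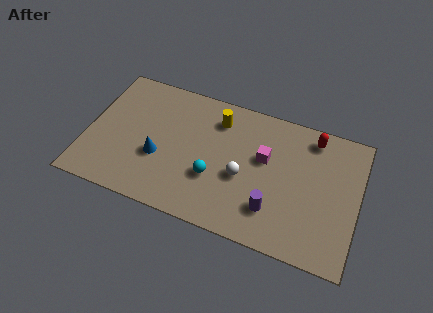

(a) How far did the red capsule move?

2.1

The red capsule was near (9.9, 4.0) before and (10.3, 6.1) after, so it travelled √(0.4² + 2.1²) ≈ 2.1 units.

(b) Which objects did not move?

the magenta cube and the cyan sphere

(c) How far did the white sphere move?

1.1

From (8.0, 2.2) to (7.3, 3.0), the white sphere covered √(0.7² + 0.8²) ≈ 1.1 units.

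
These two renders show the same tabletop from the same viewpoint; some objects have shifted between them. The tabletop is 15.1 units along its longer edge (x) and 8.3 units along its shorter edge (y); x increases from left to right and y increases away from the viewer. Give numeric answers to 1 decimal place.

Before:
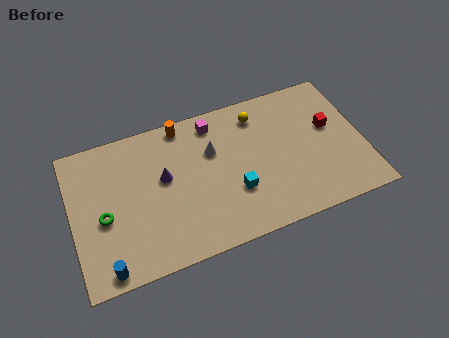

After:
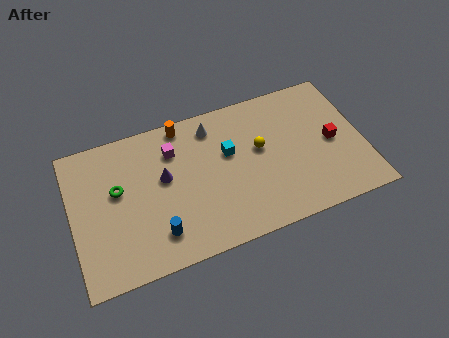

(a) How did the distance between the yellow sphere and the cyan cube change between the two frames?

-2.7

Before: roughly 4.3 units apart; after: 1.6. That's 2.7 units closer together.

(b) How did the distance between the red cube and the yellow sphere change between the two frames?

-0.3

Before: roughly 4.1 units apart; after: 3.8. That's 0.3 units closer together.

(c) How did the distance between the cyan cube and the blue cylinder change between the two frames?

-1.9

They were about 7.1 units apart before and 5.2 after — 1.9 units closer together.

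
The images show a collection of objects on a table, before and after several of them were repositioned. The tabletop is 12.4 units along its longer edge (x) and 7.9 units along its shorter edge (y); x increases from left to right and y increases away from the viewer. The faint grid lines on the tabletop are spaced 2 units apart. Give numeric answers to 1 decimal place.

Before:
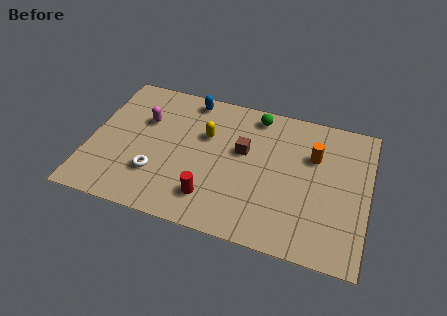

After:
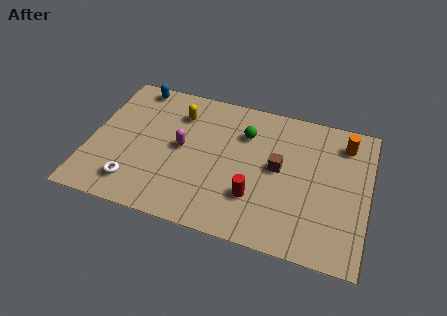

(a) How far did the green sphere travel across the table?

1.3

From (7.2, 6.9) to (6.8, 5.7), the green sphere covered √(0.4² + 1.2²) ≈ 1.3 units.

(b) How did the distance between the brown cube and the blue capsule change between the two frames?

+3.8

The distance was about 3.5 in the first image and 7.3 in the second, so they moved 3.8 units further apart.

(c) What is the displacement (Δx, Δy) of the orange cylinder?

(1.3, 1.1)

The orange cylinder started near (9.9, 5.3) and ended near (11.2, 6.4).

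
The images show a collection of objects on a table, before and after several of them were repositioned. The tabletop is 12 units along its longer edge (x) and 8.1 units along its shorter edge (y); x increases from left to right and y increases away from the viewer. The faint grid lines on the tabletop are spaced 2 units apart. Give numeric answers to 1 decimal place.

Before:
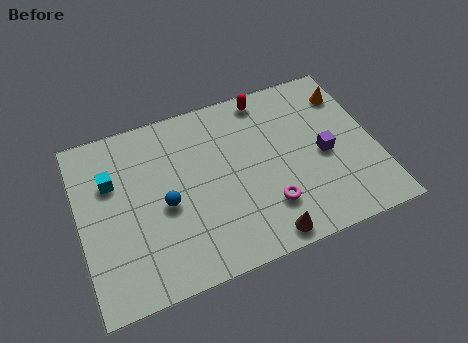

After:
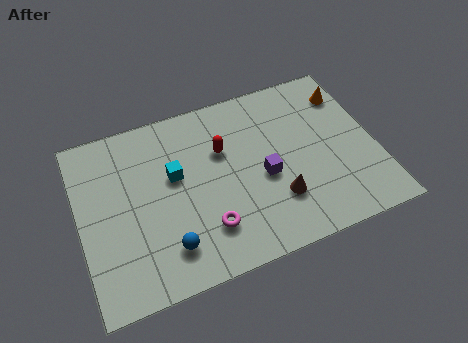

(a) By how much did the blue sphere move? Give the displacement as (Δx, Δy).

(-0.1, -1.9)

The blue sphere was at about (3.4, 3.6) and moved to about (3.3, 1.7).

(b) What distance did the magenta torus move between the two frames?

2.5

From (7.4, 2.1) to (4.9, 2.0), the magenta torus covered √(2.5² + 0.1²) ≈ 2.5 units.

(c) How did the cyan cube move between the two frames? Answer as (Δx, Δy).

(2.5, -0.6)

The cyan cube started near (1.4, 5.4) and ended near (3.9, 4.8).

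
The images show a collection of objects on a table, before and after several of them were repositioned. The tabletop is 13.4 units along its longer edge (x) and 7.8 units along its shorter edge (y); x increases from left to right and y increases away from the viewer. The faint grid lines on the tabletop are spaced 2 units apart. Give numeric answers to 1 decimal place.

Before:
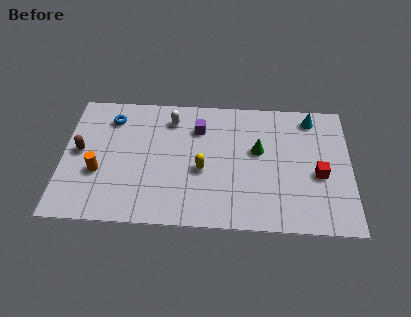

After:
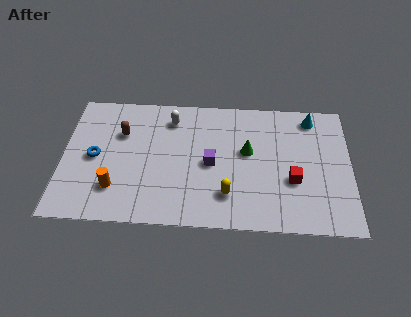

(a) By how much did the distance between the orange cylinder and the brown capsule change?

+1.8

Before: roughly 1.5 units apart; after: 3.3. That's 1.8 units further apart.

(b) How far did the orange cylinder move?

1.2

The orange cylinder moved from about (1.7, 2.9) to (2.5, 2.0), a distance of √(0.8² + 0.9²) ≈ 1.2.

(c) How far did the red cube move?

1.3

From (11.9, 3.3) to (10.7, 2.9), the red cube covered √(1.2² + 0.4²) ≈ 1.3 units.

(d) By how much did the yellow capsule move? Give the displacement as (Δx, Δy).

(1.2, -1.4)

The yellow capsule was at about (6.5, 3.3) and moved to about (7.7, 1.9).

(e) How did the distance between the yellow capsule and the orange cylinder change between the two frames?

+0.4

The distance was about 4.8 in the first image and 5.2 in the second, so they moved 0.4 units further apart.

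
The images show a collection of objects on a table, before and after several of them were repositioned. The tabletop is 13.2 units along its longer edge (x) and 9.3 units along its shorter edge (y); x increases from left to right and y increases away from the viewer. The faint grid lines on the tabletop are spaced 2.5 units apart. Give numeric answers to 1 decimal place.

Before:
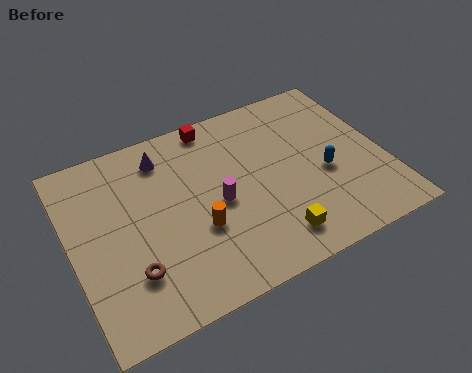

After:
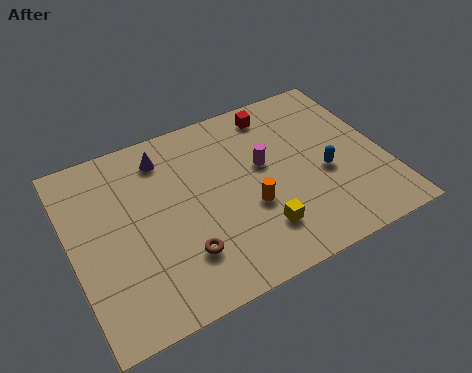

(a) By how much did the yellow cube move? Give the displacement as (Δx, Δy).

(-0.5, 0.6)

From the two frames, the yellow cube sits at roughly (8.0, 1.6) before and (7.5, 2.2) after.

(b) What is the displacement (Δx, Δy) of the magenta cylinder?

(2.1, 1.1)

The magenta cylinder was at about (6.1, 4.3) and moved to about (8.2, 5.4).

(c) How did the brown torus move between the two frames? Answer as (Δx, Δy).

(2.1, -0.1)

The brown torus was at about (2.2, 2.5) and moved to about (4.3, 2.4).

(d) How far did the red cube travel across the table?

2.6

The red cube moved from about (6.5, 8.4) to (9.1, 8.0), a distance of √(2.6² + 0.4²) ≈ 2.6.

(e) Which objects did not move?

the blue capsule and the purple cone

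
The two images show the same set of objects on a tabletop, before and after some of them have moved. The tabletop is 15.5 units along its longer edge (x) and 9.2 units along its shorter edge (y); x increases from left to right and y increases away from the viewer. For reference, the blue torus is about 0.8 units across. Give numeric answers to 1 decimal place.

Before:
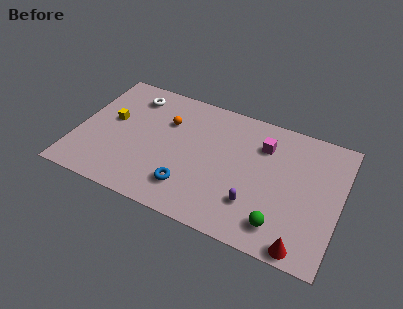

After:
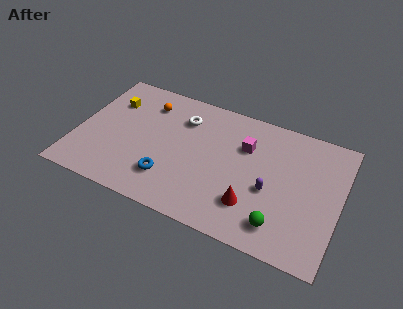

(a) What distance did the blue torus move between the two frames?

1.2

The blue torus moved from about (6.9, 2.1) to (5.7, 2.3), a distance of √(1.2² + 0.2²) ≈ 1.2.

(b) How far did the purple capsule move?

1.5

The purple capsule was near (10.7, 2.5) before and (11.5, 3.8) after, so it travelled √(0.8² + 1.3²) ≈ 1.5 units.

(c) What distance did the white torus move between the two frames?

3.2

From (2.9, 7.5) to (6.0, 6.9), the white torus covered √(3.1² + 0.6²) ≈ 3.2 units.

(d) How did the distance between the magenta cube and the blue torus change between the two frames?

-0.4

Before: roughly 6.1 units apart; after: 5.7. That's 0.4 units closer together.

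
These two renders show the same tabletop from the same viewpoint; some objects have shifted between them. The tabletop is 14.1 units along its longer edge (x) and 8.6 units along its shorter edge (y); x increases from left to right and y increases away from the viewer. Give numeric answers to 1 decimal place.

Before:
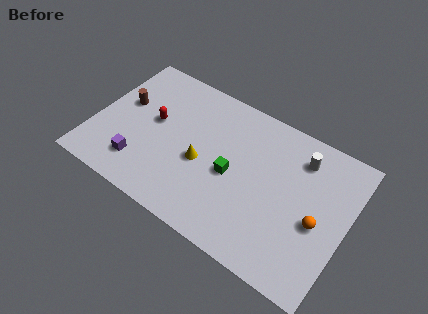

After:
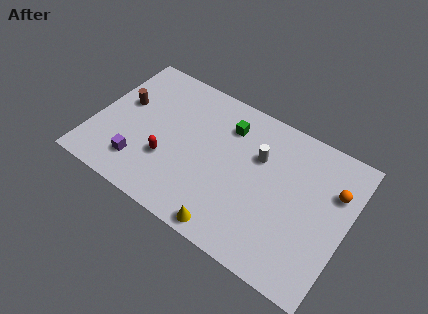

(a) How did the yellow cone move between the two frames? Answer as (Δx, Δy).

(2.1, -2.9)

The yellow cone started near (6.1, 3.7) and ended near (8.2, 0.8).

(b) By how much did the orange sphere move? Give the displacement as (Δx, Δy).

(0.6, 2.2)

The orange sphere started near (12.6, 3.7) and ended near (13.2, 5.9).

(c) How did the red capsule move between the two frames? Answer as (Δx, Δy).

(1.1, -1.9)

The red capsule was at about (3.2, 4.8) and moved to about (4.3, 2.9).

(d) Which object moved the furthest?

the yellow cone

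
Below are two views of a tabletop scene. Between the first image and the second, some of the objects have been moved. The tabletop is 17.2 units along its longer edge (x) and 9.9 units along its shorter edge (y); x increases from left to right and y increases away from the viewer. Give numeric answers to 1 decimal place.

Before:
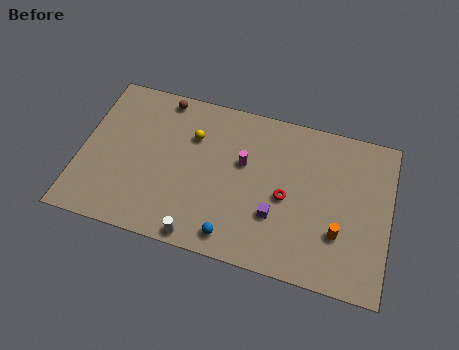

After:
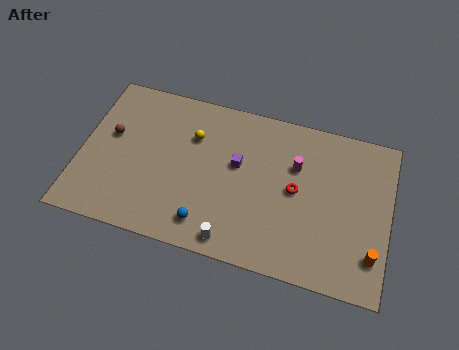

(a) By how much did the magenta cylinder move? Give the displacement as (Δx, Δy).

(2.9, 0.6)

The magenta cylinder was at about (9.0, 6.0) and moved to about (11.9, 6.6).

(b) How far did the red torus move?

0.8

The red torus moved from about (11.5, 4.5) to (12.0, 5.1), a distance of √(0.5² + 0.6²) ≈ 0.8.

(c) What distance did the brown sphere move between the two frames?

4.0

The brown sphere moved from about (4.2, 8.9) to (1.6, 5.8), a distance of √(2.6² + 3.1²) ≈ 4.0.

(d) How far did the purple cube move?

3.5

From (11.0, 3.2) to (8.7, 5.8), the purple cube covered √(2.3² + 2.6²) ≈ 3.5 units.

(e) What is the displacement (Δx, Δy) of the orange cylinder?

(1.9, -0.8)

From the two frames, the orange cylinder sits at roughly (14.5, 3.1) before and (16.4, 2.3) after.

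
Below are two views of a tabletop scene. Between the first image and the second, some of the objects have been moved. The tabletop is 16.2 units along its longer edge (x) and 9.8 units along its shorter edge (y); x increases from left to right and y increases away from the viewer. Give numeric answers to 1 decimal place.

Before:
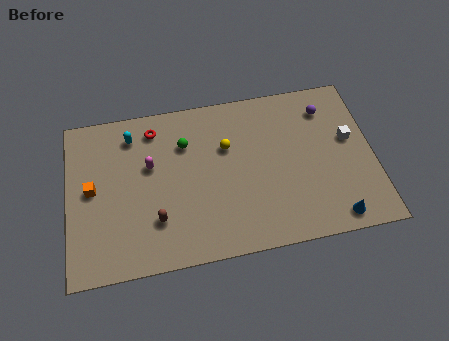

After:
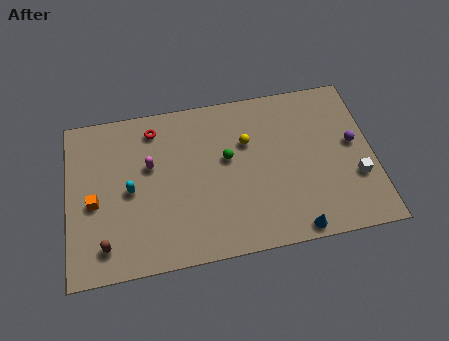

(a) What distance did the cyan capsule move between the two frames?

3.3

The cyan capsule was near (3.5, 8.0) before and (3.3, 4.7) after, so it travelled √(0.2² + 3.3²) ≈ 3.3 units.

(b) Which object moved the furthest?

the cyan capsule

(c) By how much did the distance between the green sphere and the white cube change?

-1.7

Before: roughly 8.8 units apart; after: 7.1. That's 1.7 units closer together.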